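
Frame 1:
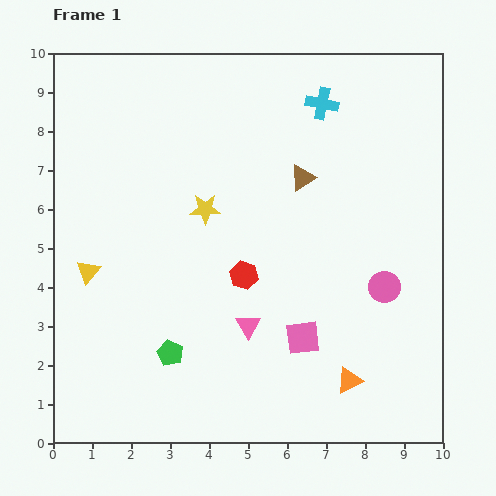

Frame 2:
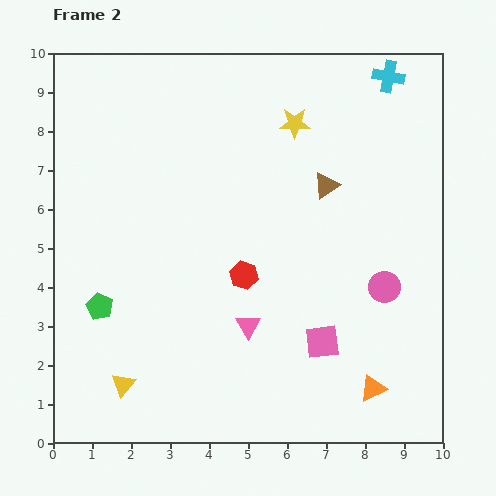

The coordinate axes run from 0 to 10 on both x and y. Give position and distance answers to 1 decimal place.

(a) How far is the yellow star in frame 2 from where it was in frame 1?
3.2

The yellow star moved from (3.9, 6.0) to (6.2, 8.2), a distance of √(2.3² + 2.2²) ≈ 3.2.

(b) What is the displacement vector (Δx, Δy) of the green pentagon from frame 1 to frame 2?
(-1.8, 1.2)

The green pentagon was at (3.0, 2.3) in frame 1 and (1.2, 3.5) in frame 2.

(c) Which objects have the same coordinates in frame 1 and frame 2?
the pink triangle, the pink circle, the red hexagon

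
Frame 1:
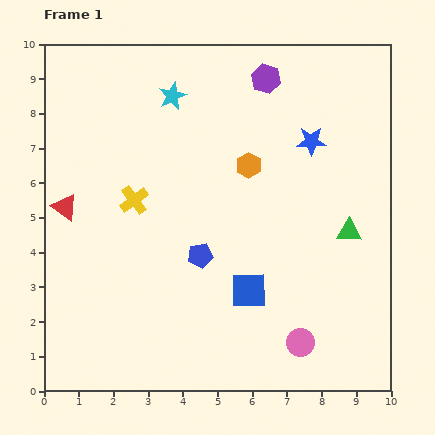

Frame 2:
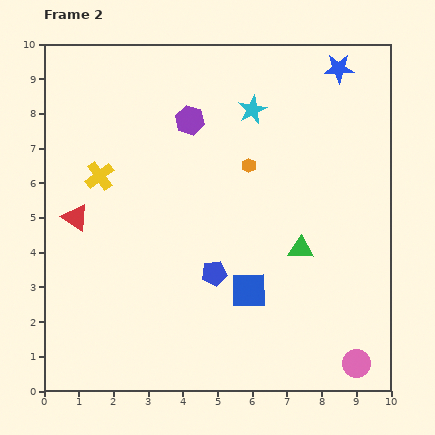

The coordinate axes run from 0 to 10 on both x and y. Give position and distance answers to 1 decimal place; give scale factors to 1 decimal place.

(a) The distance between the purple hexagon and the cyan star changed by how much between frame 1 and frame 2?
-0.9

Distance in frame 1: 2.7. Distance in frame 2: 1.8.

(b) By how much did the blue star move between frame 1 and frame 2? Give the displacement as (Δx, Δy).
(0.8, 2.1)

The blue star was at (7.7, 7.2) in frame 1 and (8.5, 9.3) in frame 2.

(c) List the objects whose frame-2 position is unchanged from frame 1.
the orange hexagon, the blue square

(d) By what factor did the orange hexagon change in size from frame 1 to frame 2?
0.6×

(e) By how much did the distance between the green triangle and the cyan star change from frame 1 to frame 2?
-2.2

Distance in frame 1: 6.4. Distance in frame 2: 4.2.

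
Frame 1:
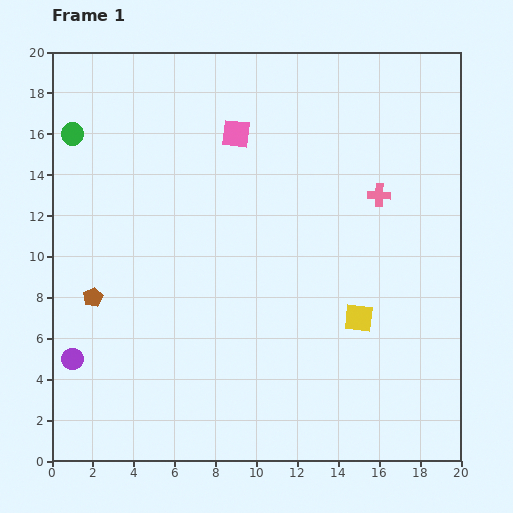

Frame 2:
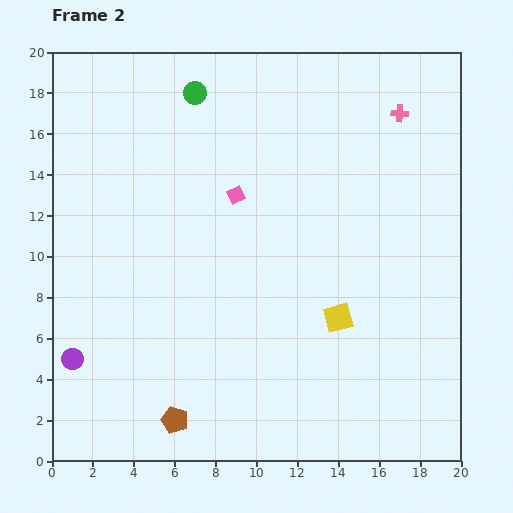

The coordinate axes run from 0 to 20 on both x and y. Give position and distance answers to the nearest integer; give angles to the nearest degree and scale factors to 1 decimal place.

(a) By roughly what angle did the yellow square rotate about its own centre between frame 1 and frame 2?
21° counter-clockwise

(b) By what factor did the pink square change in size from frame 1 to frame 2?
0.6×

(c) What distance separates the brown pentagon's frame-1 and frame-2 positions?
7

The brown pentagon moved from (2, 8) to (6, 2), a distance of √(4² + 6²) ≈ 7.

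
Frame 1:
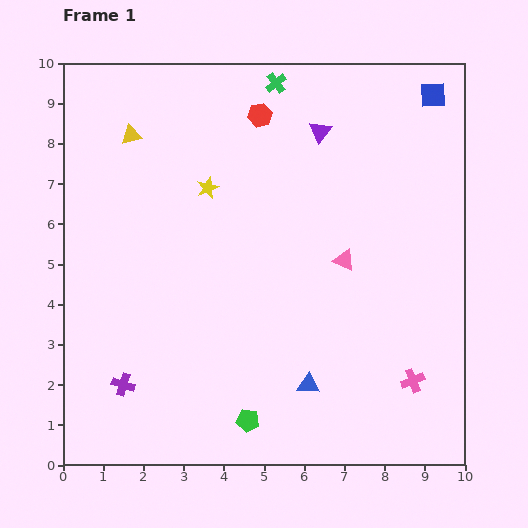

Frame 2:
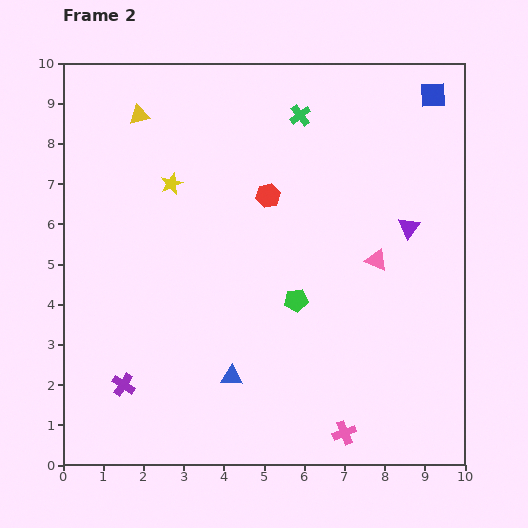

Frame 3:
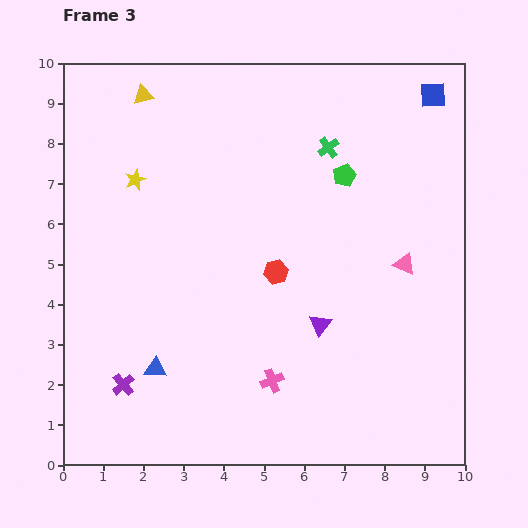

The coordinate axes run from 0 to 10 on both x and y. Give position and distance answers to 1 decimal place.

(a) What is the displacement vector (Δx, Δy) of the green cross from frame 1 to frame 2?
(0.6, -0.8)

The green cross was at (5.3, 9.5) in frame 1 and (5.9, 8.7) in frame 2.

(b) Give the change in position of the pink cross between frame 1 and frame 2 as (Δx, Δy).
(-1.7, -1.3)

The pink cross was at (8.7, 2.1) in frame 1 and (7.0, 0.8) in frame 2.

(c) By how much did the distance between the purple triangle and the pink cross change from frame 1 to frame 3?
-4.8

Distance in frame 1: 6.6. Distance in frame 3: 1.8.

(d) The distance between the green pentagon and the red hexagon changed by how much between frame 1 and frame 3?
-4.7

Distance in frame 1: 7.6. Distance in frame 3: 2.9.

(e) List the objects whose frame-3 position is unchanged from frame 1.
the blue square, the purple cross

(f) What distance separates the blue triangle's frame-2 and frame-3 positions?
1.9

The blue triangle moved from (4.2, 2.2) to (2.3, 2.4), a distance of √(1.9² + 0.2²) ≈ 1.9.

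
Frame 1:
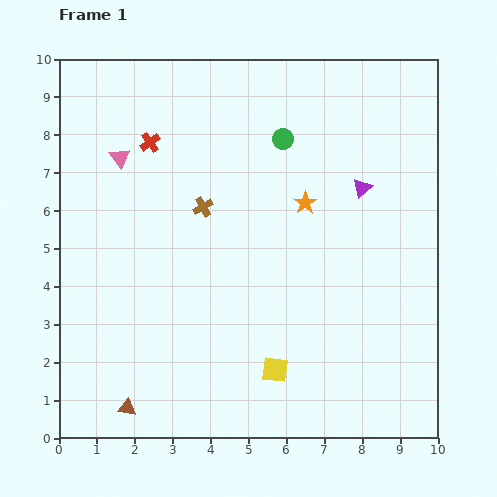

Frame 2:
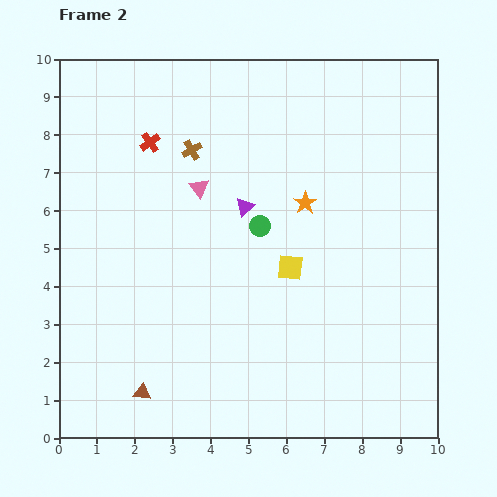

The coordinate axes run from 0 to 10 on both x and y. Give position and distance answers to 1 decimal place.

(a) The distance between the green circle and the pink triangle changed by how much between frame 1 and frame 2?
-2.4

Distance in frame 1: 4.3. Distance in frame 2: 1.9.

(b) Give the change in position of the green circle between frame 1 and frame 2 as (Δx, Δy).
(-0.6, -2.3)

The green circle was at (5.9, 7.9) in frame 1 and (5.3, 5.6) in frame 2.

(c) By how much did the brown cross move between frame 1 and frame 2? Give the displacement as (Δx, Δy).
(-0.3, 1.5)

The brown cross was at (3.8, 6.1) in frame 1 and (3.5, 7.6) in frame 2.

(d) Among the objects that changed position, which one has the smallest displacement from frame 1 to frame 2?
the brown triangle

(moved 0.6)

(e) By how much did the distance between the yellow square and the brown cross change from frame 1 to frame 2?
-0.7

Distance in frame 1: 4.7. Distance in frame 2: 4.0.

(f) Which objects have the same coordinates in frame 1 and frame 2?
the red cross, the orange star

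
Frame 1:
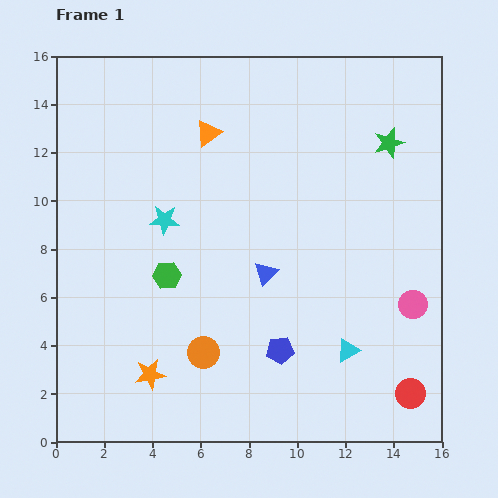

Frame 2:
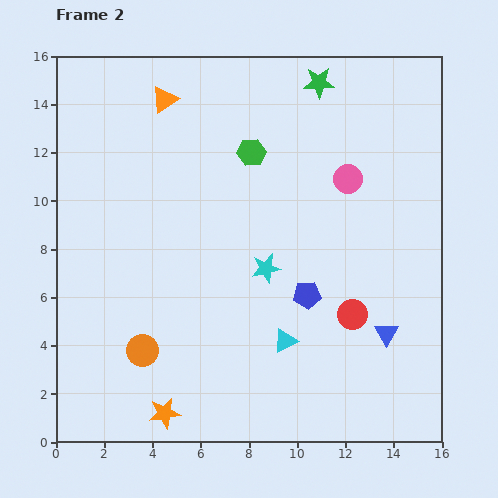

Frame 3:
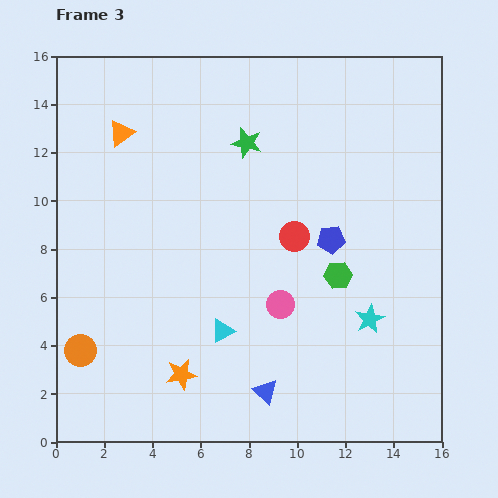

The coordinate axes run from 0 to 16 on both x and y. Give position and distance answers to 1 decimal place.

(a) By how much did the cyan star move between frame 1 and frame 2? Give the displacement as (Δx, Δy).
(4.2, -2.0)

The cyan star was at (4.5, 9.2) in frame 1 and (8.7, 7.2) in frame 2.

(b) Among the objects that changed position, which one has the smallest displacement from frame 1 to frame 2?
the orange star

(moved 1.7)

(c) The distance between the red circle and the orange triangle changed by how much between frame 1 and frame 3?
-5.3

Distance in frame 1: 13.7. Distance in frame 3: 8.4.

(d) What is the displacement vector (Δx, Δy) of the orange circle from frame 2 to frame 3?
(-2.6, 0.0)

The orange circle was at (3.6, 3.8) in frame 2 and (1.0, 3.8) in frame 3.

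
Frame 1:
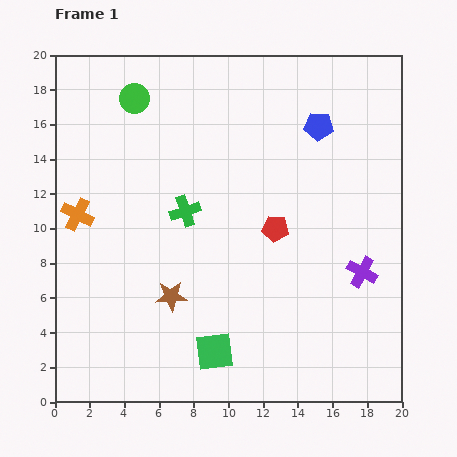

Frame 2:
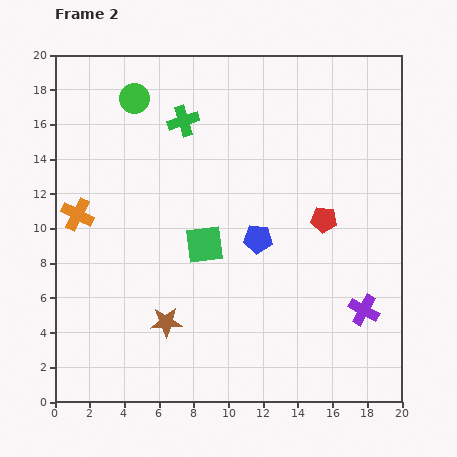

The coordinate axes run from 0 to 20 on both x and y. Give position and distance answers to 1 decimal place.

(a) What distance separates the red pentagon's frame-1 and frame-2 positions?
2.8

The red pentagon moved from (12.7, 10.0) to (15.5, 10.5), a distance of √(2.8² + 0.5²) ≈ 2.8.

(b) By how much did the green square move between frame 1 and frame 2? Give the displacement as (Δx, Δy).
(-0.6, 6.2)

The green square was at (9.2, 2.9) in frame 1 and (8.6, 9.1) in frame 2.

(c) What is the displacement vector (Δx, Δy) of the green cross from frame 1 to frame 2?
(-0.1, 5.2)

The green cross was at (7.5, 11.0) in frame 1 and (7.4, 16.2) in frame 2.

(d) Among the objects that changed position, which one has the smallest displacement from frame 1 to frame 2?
the brown star

(moved 1.5)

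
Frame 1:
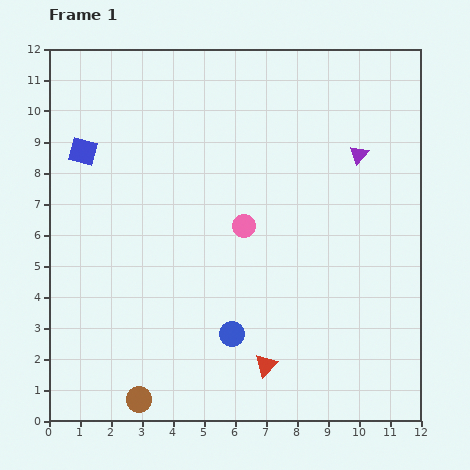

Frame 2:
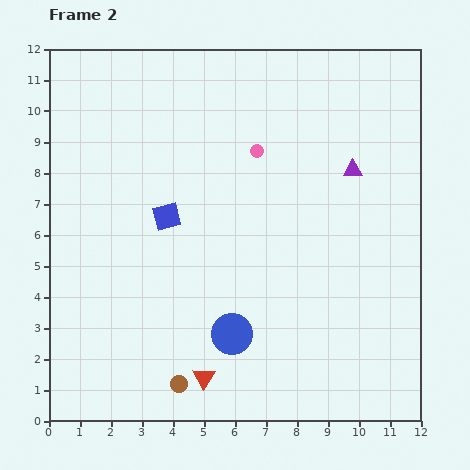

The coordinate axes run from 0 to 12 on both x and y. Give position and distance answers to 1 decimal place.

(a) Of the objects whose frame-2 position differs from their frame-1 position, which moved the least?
the purple triangle

(moved 0.5)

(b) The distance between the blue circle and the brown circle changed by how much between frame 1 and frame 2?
-1.4

Distance in frame 1: 3.7. Distance in frame 2: 2.3.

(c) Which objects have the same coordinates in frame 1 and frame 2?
the blue circle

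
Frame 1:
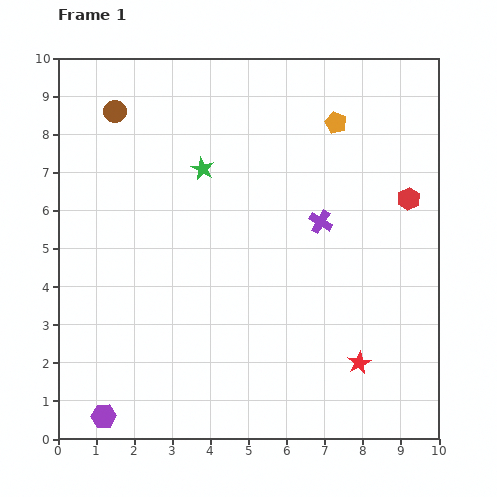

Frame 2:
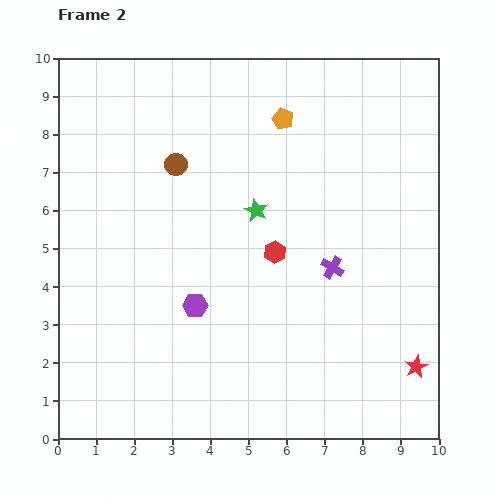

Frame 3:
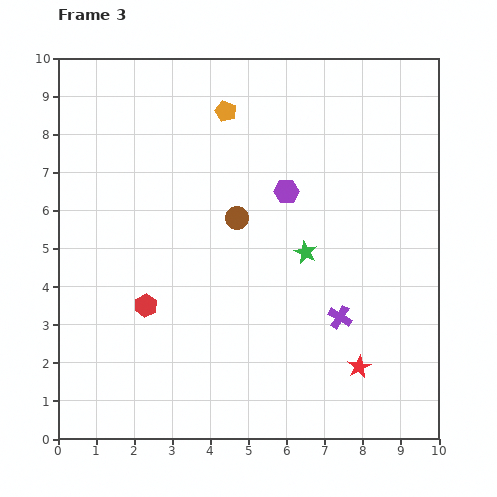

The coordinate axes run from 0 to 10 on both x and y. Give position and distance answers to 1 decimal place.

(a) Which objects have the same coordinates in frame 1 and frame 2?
none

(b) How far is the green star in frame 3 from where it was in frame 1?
3.5

The green star moved from (3.8, 7.1) to (6.5, 4.9), a distance of √(2.7² + 2.2²) ≈ 3.5.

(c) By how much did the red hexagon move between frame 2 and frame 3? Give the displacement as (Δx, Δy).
(-3.4, -1.4)

The red hexagon was at (5.7, 4.9) in frame 2 and (2.3, 3.5) in frame 3.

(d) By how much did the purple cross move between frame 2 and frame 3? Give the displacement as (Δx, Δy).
(0.2, -1.3)

The purple cross was at (7.2, 4.5) in frame 2 and (7.4, 3.2) in frame 3.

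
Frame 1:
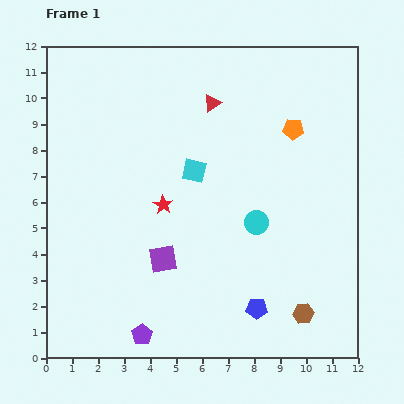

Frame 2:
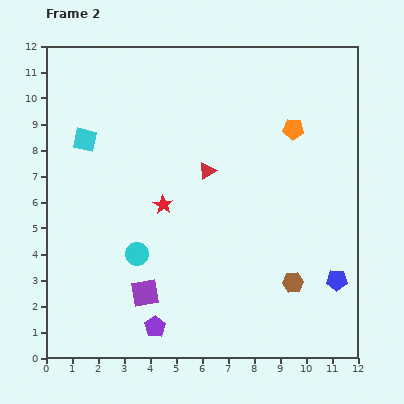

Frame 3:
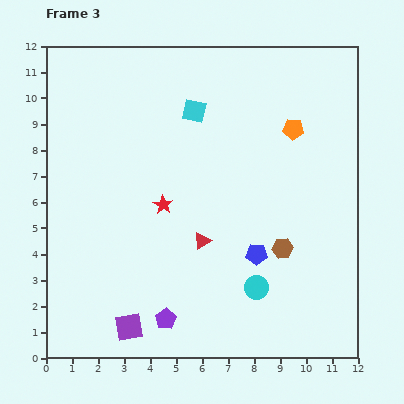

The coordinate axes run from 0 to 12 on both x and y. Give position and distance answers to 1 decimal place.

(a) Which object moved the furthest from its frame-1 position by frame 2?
the cyan circle

(moved 4.8; next 4.4)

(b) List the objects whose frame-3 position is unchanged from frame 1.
the orange pentagon, the red star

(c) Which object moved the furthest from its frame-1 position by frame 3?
the red triangle

(moved 5.3; next 2.9)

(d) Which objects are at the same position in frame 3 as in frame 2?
the orange pentagon, the red star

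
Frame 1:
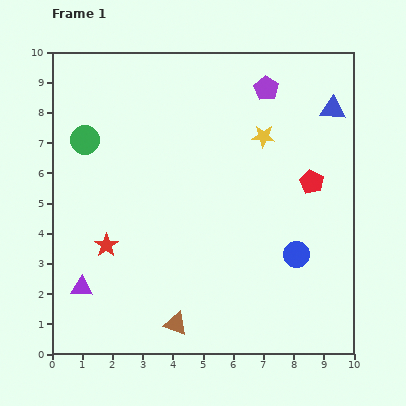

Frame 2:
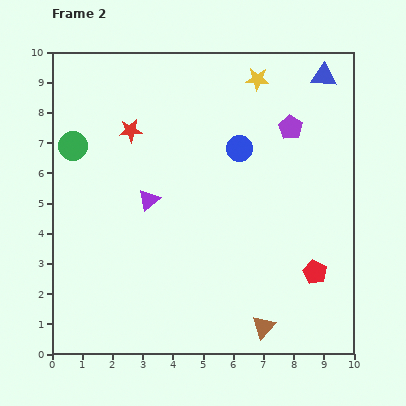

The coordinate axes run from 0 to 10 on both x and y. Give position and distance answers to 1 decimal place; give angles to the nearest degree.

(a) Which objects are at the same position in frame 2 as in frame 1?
none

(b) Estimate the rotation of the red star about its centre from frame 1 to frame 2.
30° clockwise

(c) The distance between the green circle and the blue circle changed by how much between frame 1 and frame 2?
-2.5

Distance in frame 1: 8.0. Distance in frame 2: 5.5.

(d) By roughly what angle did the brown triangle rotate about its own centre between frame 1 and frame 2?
52° clockwise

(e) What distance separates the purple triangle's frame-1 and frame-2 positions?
3.6

The purple triangle moved from (1.0, 2.2) to (3.2, 5.1), a distance of √(2.2² + 2.9²) ≈ 3.6.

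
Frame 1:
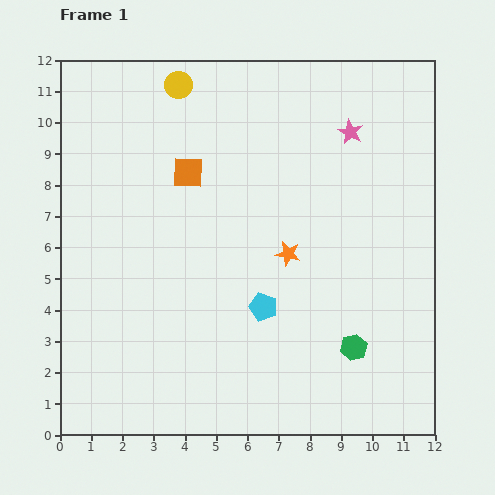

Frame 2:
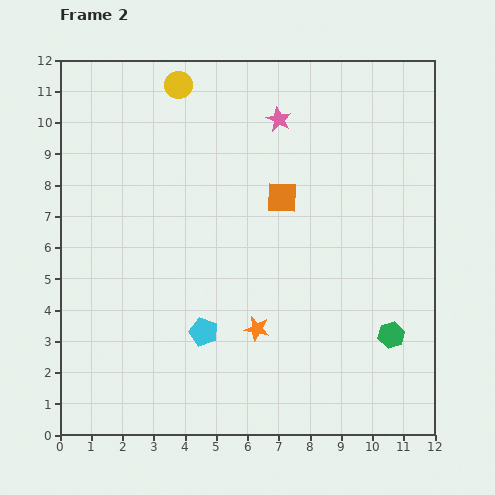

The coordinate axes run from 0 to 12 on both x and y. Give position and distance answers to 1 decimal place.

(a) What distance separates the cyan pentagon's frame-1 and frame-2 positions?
2.1

The cyan pentagon moved from (6.5, 4.1) to (4.6, 3.3), a distance of √(1.9² + 0.8²) ≈ 2.1.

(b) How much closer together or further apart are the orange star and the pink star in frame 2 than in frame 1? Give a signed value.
+2.3

Distance in frame 1: 4.4. Distance in frame 2: 6.7.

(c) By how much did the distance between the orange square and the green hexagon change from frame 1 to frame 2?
-2.1

Distance in frame 1: 7.7. Distance in frame 2: 5.6.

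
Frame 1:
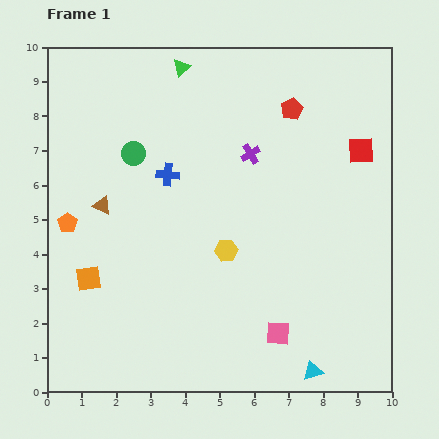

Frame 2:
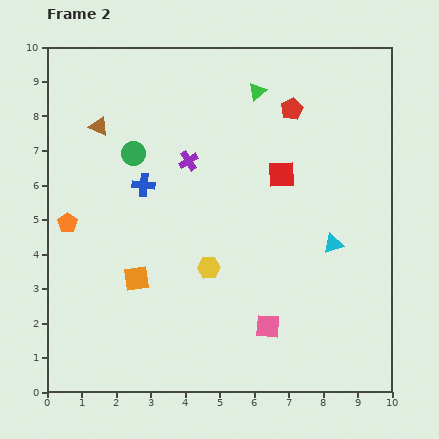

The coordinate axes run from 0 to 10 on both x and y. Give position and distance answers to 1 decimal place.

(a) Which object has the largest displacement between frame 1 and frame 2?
the cyan triangle

(moved 3.7; next 2.4)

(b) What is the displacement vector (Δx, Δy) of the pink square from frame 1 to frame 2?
(-0.3, 0.2)

The pink square was at (6.7, 1.7) in frame 1 and (6.4, 1.9) in frame 2.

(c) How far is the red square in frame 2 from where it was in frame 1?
2.4

The red square moved from (9.1, 7.0) to (6.8, 6.3), a distance of √(2.3² + 0.7²) ≈ 2.4.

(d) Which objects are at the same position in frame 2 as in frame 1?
the red pentagon, the orange pentagon, the green circle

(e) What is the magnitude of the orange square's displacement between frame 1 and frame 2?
1.4

The orange square moved from (1.2, 3.3) to (2.6, 3.3), a distance of √(1.4² + 0.0²) ≈ 1.4.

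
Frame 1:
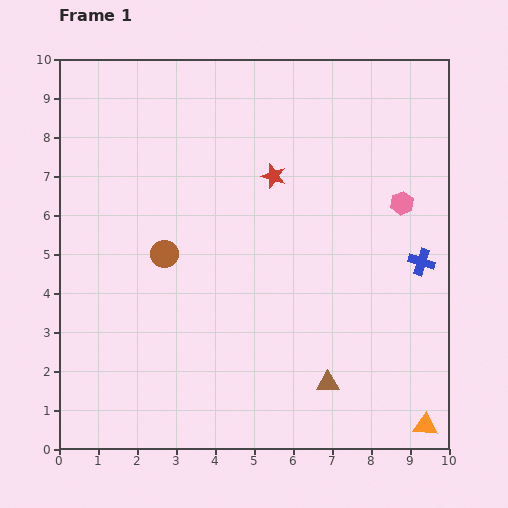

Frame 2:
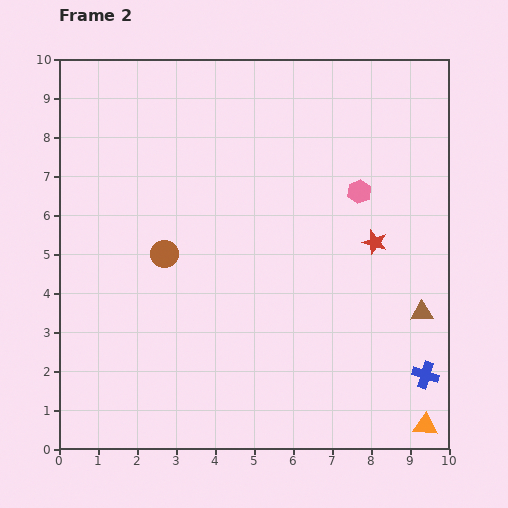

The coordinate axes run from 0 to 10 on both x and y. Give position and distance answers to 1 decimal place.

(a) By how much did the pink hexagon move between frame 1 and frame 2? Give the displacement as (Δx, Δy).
(-1.1, 0.3)

The pink hexagon was at (8.8, 6.3) in frame 1 and (7.7, 6.6) in frame 2.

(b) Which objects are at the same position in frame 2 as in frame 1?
the orange triangle, the brown circle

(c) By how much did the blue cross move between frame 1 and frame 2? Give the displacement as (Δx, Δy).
(0.1, -2.9)

The blue cross was at (9.3, 4.8) in frame 1 and (9.4, 1.9) in frame 2.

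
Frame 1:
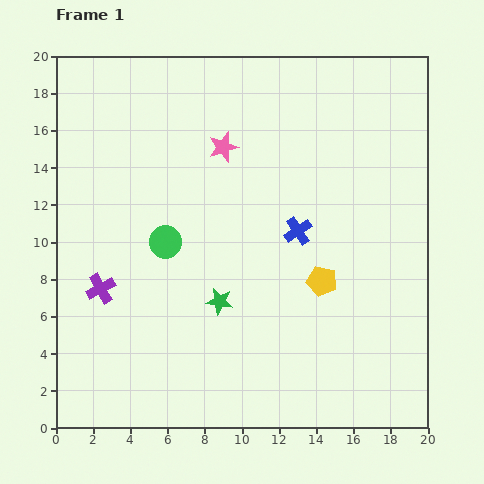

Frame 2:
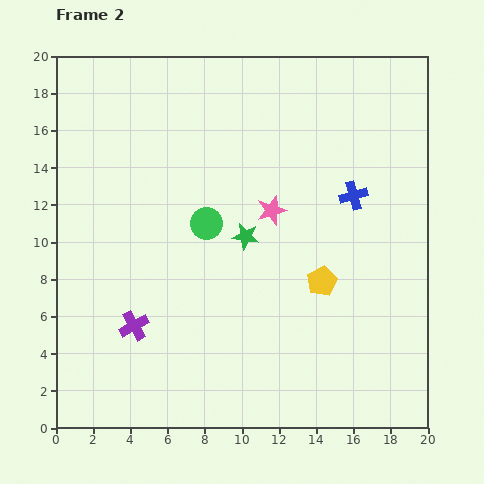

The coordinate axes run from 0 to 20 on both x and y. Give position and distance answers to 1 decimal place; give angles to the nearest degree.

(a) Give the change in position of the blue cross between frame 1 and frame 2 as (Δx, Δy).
(3.0, 1.9)

The blue cross was at (13.0, 10.6) in frame 1 and (16.0, 12.5) in frame 2.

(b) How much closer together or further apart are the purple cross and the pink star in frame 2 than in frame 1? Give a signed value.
-0.4

Distance in frame 1: 10.1. Distance in frame 2: 9.7.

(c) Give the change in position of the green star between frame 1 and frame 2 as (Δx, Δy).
(1.4, 3.5)

The green star was at (8.8, 6.8) in frame 1 and (10.2, 10.3) in frame 2.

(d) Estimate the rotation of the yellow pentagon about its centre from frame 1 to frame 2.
30° clockwise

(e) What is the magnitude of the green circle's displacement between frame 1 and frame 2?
2.4

The green circle moved from (5.9, 10.0) to (8.1, 11.0), a distance of √(2.2² + 1.0²) ≈ 2.4.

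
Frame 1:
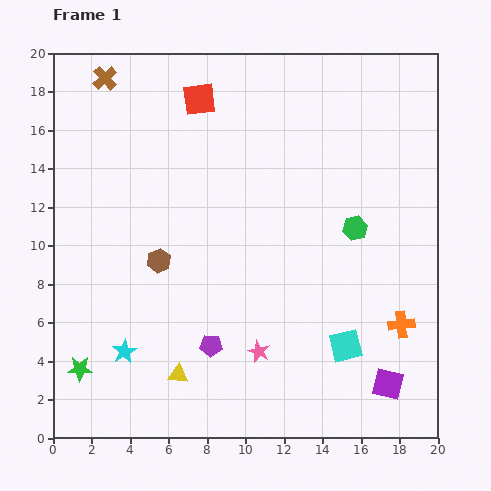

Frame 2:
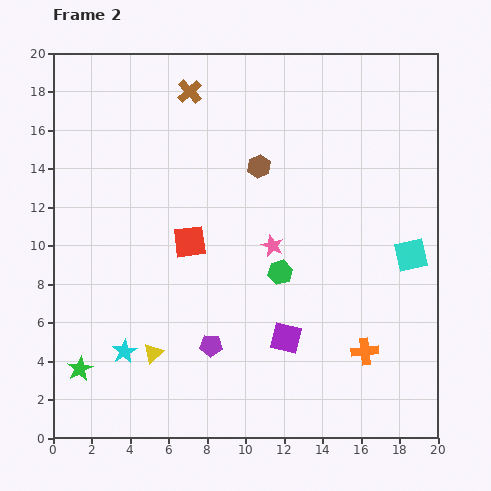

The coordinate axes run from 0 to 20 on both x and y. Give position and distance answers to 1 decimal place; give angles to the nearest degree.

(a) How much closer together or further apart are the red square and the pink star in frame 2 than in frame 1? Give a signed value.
-9.2

Distance in frame 1: 13.5. Distance in frame 2: 4.3.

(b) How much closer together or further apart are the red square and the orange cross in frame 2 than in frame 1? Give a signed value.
-5.0

Distance in frame 1: 15.7. Distance in frame 2: 10.7.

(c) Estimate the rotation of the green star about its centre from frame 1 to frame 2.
29° counter-clockwise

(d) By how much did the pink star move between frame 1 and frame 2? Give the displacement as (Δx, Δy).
(0.7, 5.5)

The pink star was at (10.7, 4.5) in frame 1 and (11.4, 10.0) in frame 2.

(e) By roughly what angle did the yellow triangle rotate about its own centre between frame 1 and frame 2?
48° counter-clockwise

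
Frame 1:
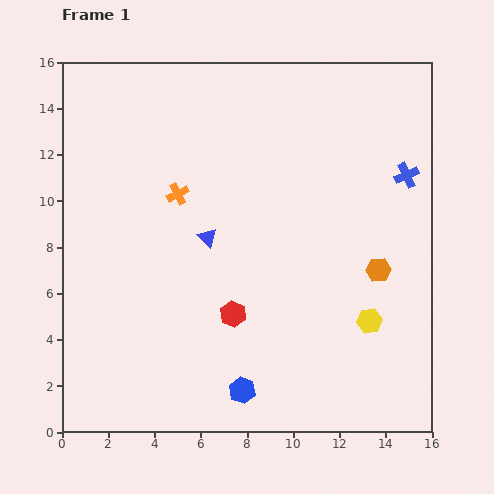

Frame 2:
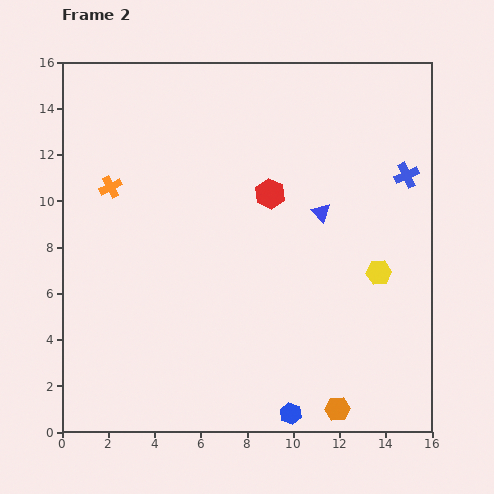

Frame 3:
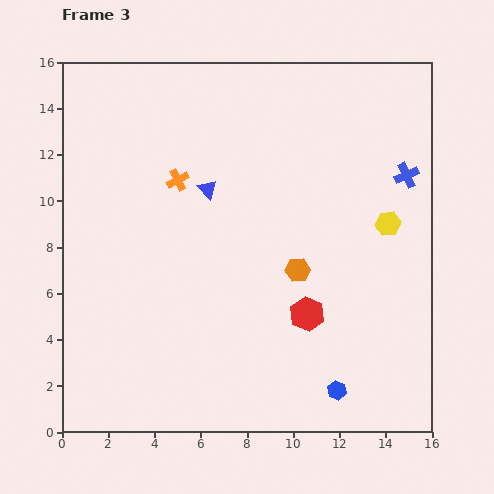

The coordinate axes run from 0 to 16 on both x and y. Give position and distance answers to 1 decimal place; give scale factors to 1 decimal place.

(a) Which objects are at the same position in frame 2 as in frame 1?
the blue cross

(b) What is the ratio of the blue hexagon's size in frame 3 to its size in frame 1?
0.7×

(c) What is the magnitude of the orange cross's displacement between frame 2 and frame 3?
2.9

The orange cross moved from (2.1, 10.6) to (5.0, 10.9), a distance of √(2.9² + 0.3²) ≈ 2.9.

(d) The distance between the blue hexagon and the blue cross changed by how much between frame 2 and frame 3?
-1.6

Distance in frame 2: 11.4. Distance in frame 3: 9.8.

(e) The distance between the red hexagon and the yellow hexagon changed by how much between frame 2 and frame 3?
-0.6

Distance in frame 2: 5.8. Distance in frame 3: 5.2.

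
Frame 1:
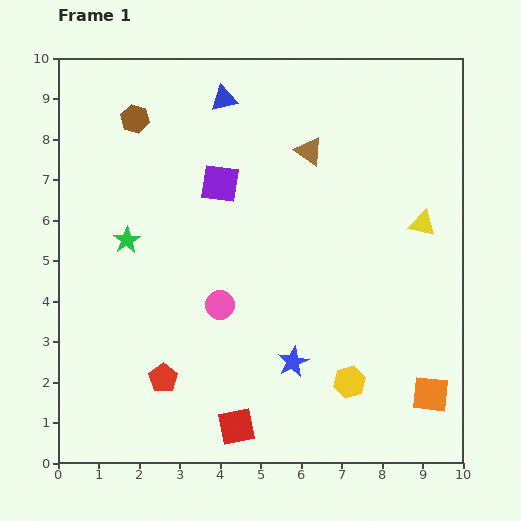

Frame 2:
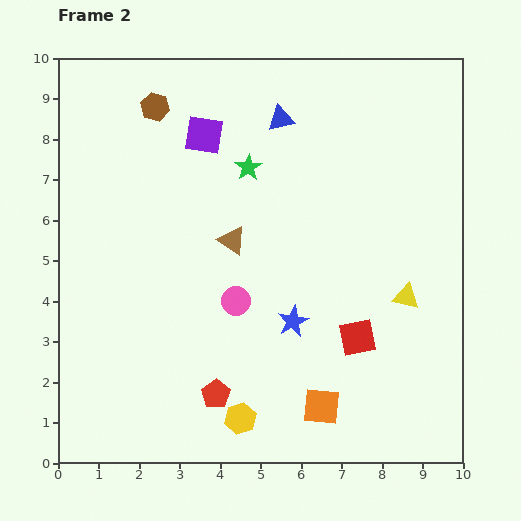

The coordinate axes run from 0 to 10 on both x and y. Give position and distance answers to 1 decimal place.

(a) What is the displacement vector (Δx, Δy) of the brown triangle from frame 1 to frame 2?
(-1.9, -2.2)

The brown triangle was at (6.2, 7.7) in frame 1 and (4.3, 5.5) in frame 2.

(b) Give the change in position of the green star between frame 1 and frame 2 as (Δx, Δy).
(3.0, 1.8)

The green star was at (1.7, 5.5) in frame 1 and (4.7, 7.3) in frame 2.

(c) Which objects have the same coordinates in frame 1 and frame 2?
none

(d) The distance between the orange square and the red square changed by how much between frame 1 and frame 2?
-3.0

Distance in frame 1: 4.9. Distance in frame 2: 1.9.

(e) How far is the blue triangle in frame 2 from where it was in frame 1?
1.5

The blue triangle moved from (4.1, 9.0) to (5.5, 8.5), a distance of √(1.4² + 0.5²) ≈ 1.5.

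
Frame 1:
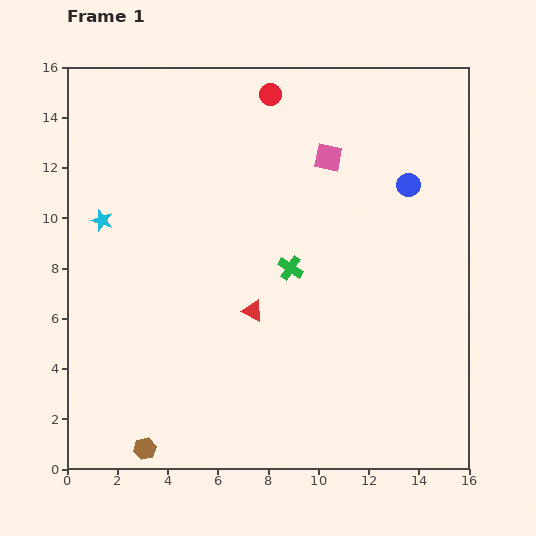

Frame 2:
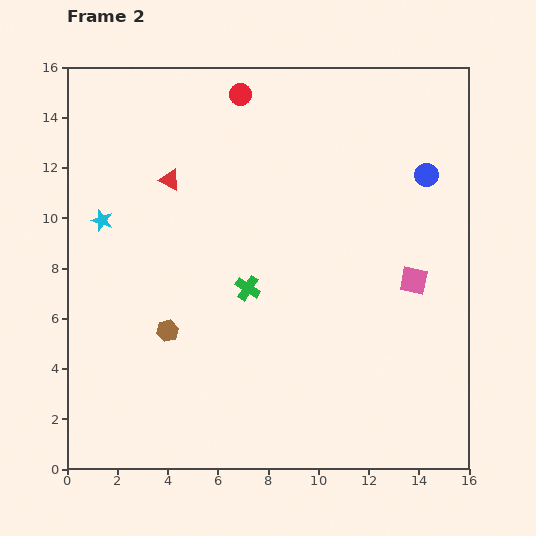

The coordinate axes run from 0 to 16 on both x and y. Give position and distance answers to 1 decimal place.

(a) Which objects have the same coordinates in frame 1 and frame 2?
the cyan star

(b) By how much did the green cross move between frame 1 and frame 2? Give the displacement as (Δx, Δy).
(-1.7, -0.8)

The green cross was at (8.9, 8.0) in frame 1 and (7.2, 7.2) in frame 2.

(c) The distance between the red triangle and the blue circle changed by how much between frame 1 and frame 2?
+2.2

Distance in frame 1: 8.0. Distance in frame 2: 10.2.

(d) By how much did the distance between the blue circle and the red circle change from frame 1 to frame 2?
+1.5

Distance in frame 1: 6.6. Distance in frame 2: 8.1.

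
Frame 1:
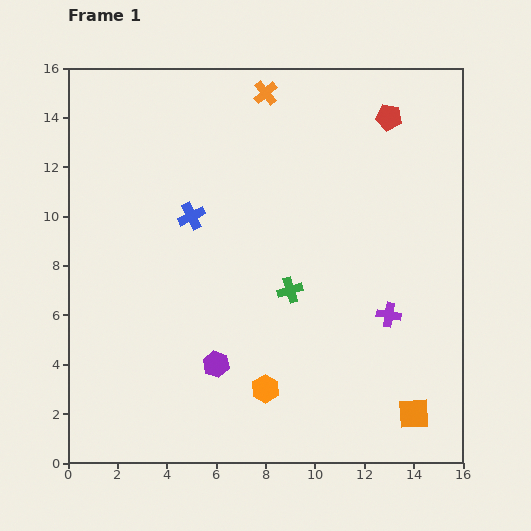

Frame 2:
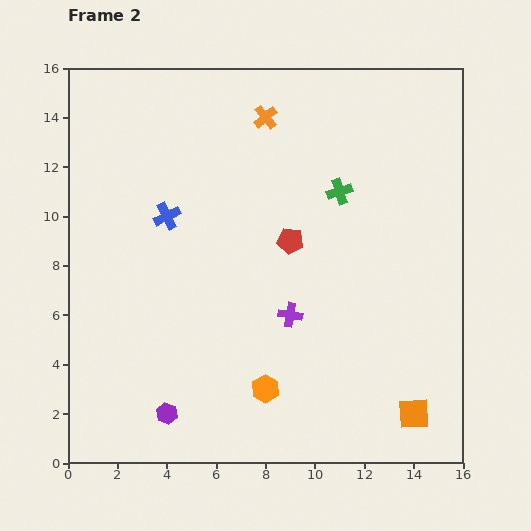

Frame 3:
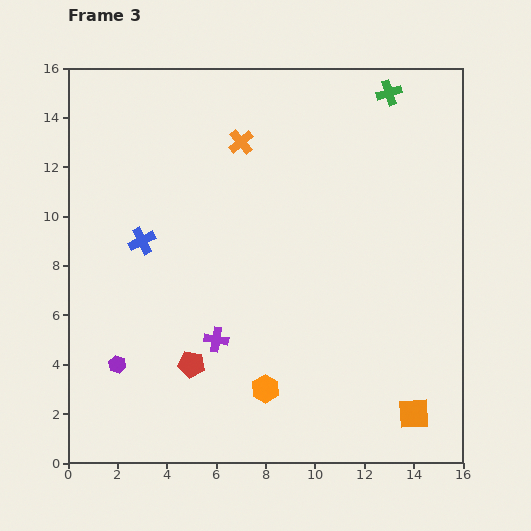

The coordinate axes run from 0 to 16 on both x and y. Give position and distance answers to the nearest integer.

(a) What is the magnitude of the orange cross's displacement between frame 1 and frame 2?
1

The orange cross moved from (8, 15) to (8, 14), a distance of √(0² + 1²) ≈ 1.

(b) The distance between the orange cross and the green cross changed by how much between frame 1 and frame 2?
-4

Distance in frame 1: 8. Distance in frame 2: 4.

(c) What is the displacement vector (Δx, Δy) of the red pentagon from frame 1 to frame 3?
(-8, -10)

The red pentagon was at (13, 14) in frame 1 and (5, 4) in frame 3.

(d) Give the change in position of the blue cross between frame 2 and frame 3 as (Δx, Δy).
(-1, -1)

The blue cross was at (4, 10) in frame 2 and (3, 9) in frame 3.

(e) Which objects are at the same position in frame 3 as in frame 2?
the orange square, the orange hexagon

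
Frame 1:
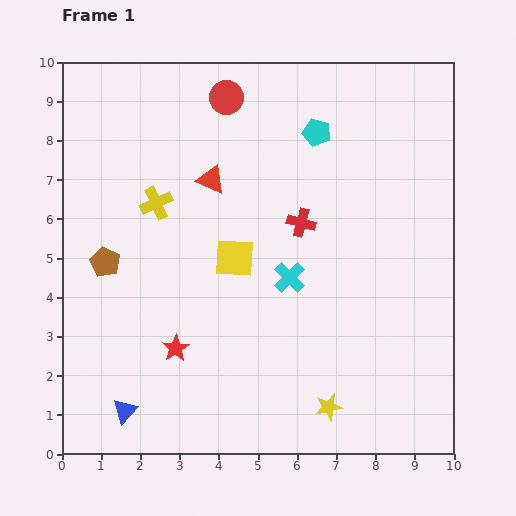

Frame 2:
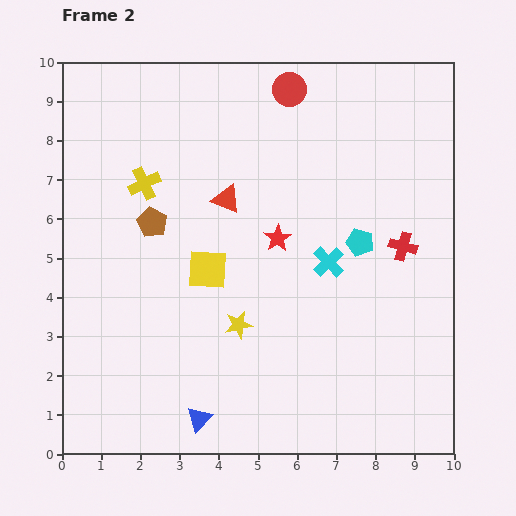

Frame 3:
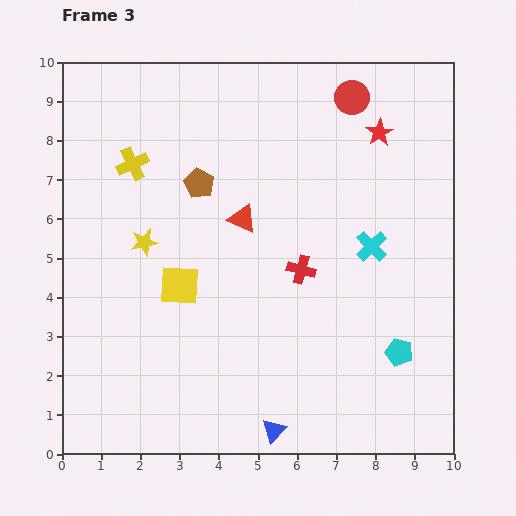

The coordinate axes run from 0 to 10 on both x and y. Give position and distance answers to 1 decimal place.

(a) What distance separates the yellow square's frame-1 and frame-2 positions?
0.8

The yellow square moved from (4.4, 5.0) to (3.7, 4.7), a distance of √(0.7² + 0.3²) ≈ 0.8.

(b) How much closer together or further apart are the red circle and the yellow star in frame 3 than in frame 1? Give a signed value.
-1.8

Distance in frame 1: 8.3. Distance in frame 3: 6.5.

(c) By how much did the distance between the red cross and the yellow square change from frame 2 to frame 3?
-1.9

Distance in frame 2: 5.0. Distance in frame 3: 3.1.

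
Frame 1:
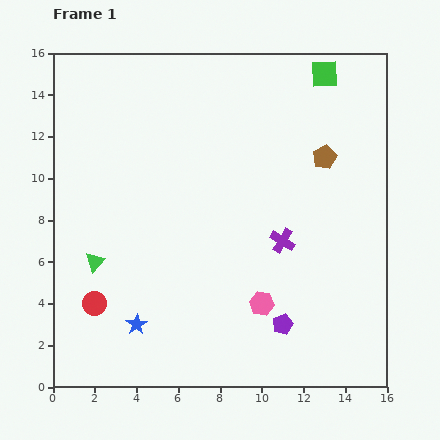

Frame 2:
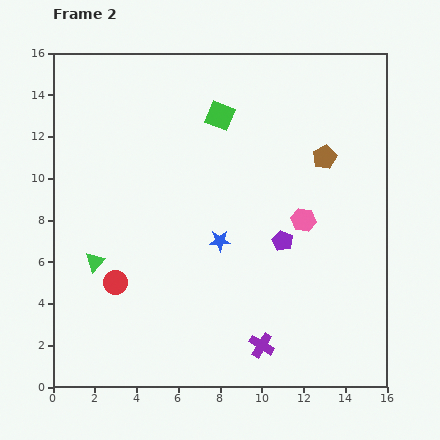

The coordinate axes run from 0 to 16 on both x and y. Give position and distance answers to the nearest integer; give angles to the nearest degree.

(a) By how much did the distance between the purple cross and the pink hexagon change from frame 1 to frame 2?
+3

Distance in frame 1: 3. Distance in frame 2: 6.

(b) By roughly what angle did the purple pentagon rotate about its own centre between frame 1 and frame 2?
26° counter-clockwise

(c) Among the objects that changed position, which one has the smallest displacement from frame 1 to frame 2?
the red circle

(moved 1)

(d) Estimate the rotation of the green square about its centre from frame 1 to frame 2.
25° clockwise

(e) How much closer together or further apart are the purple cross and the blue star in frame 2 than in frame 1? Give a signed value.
-3

Distance in frame 1: 8. Distance in frame 2: 5.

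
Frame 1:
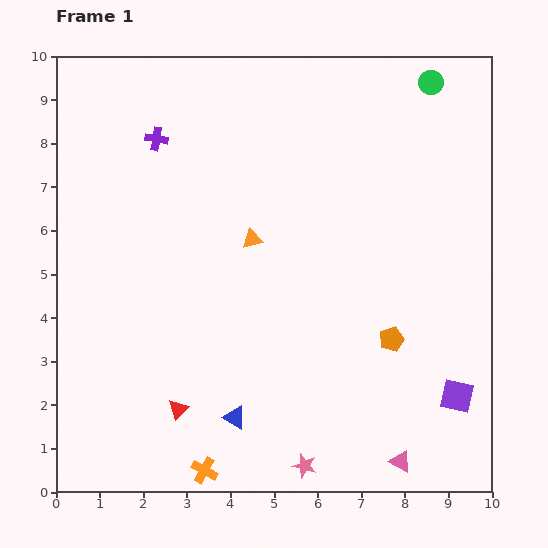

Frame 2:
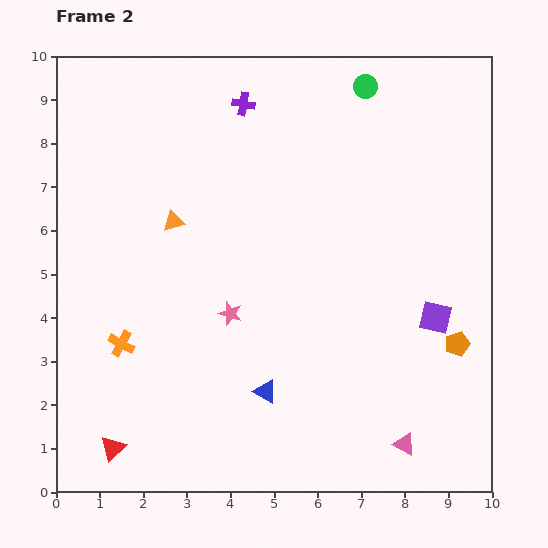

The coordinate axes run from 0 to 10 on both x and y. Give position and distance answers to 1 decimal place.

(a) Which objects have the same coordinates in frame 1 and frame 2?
none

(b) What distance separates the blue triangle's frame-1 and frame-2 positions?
0.9

The blue triangle moved from (4.1, 1.7) to (4.8, 2.3), a distance of √(0.7² + 0.6²) ≈ 0.9.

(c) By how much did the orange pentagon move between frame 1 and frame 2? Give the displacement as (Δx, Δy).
(1.5, -0.1)

The orange pentagon was at (7.7, 3.5) in frame 1 and (9.2, 3.4) in frame 2.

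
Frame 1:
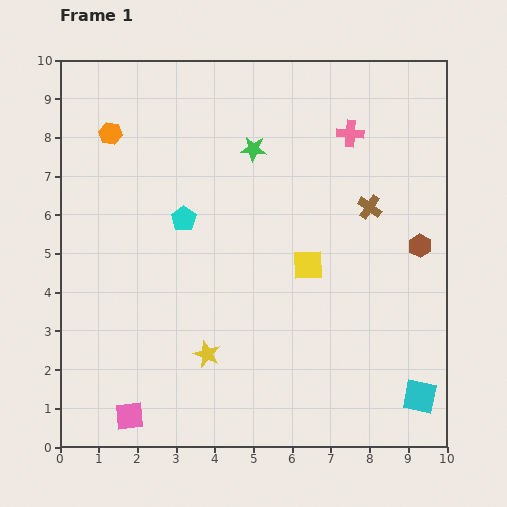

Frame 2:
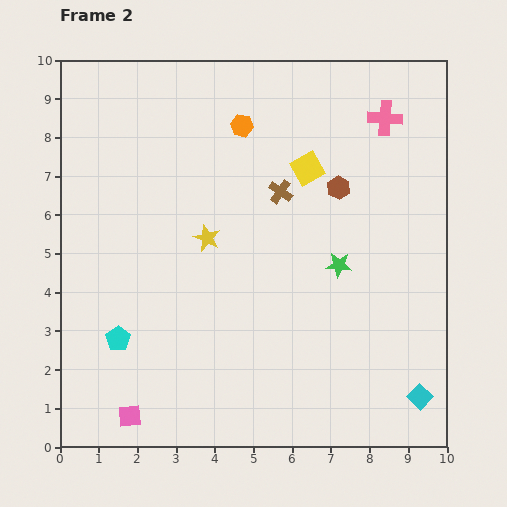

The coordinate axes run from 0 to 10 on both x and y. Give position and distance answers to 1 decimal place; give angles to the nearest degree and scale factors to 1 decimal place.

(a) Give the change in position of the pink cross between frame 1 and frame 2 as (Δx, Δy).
(0.9, 0.4)

The pink cross was at (7.5, 8.1) in frame 1 and (8.4, 8.5) in frame 2.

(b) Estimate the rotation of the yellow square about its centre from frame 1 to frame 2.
26° counter-clockwise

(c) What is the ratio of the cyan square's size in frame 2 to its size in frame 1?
0.7×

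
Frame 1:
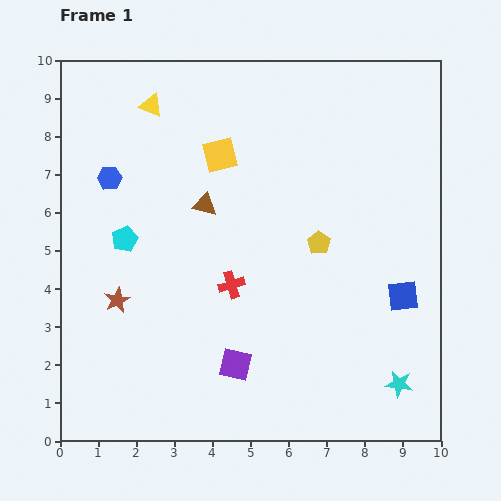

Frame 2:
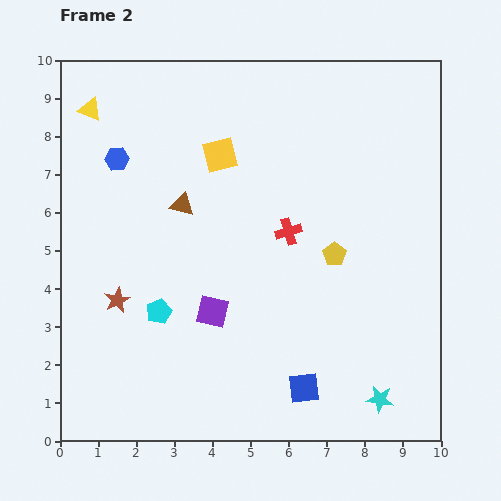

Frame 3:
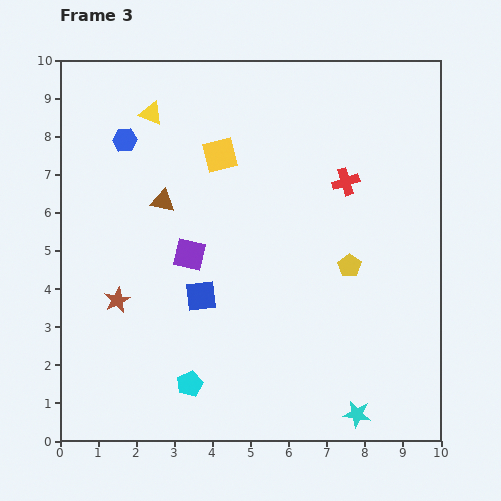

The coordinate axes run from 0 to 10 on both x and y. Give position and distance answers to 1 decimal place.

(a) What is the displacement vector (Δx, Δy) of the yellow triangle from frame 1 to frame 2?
(-1.6, -0.1)

The yellow triangle was at (2.4, 8.8) in frame 1 and (0.8, 8.7) in frame 2.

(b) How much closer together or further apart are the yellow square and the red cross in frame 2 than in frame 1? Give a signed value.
-0.7

Distance in frame 1: 3.4. Distance in frame 2: 2.7.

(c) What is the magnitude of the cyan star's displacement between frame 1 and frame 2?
0.6

The cyan star moved from (8.9, 1.5) to (8.4, 1.1), a distance of √(0.5² + 0.4²) ≈ 0.6.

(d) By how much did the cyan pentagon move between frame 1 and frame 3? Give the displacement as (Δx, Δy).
(1.7, -3.8)

The cyan pentagon was at (1.7, 5.3) in frame 1 and (3.4, 1.5) in frame 3.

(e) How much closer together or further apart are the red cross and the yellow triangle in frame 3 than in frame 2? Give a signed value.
-0.7

Distance in frame 2: 6.1. Distance in frame 3: 5.4.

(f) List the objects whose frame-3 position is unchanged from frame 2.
the brown star, the yellow square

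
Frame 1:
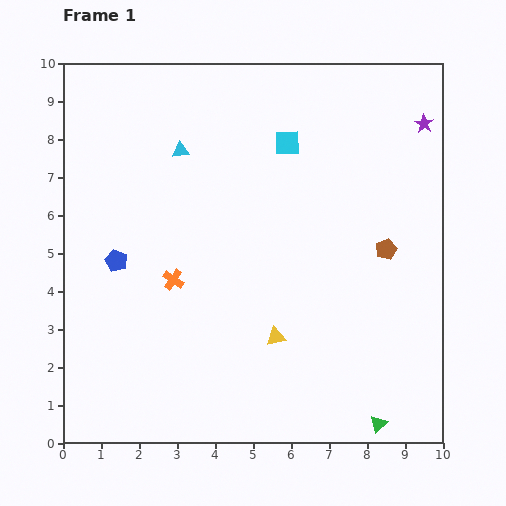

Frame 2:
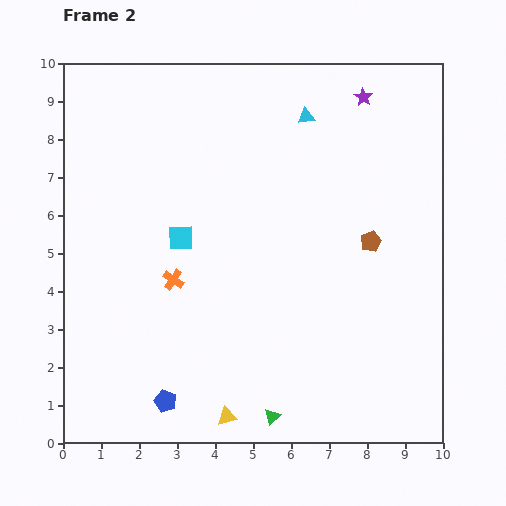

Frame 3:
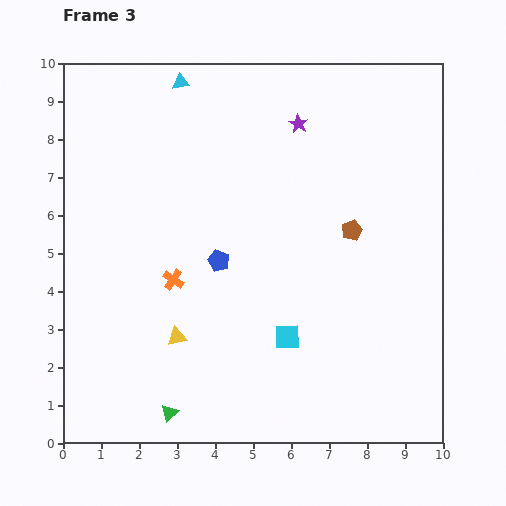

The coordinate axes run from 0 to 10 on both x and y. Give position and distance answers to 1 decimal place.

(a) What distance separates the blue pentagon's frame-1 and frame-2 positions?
3.9

The blue pentagon moved from (1.4, 4.8) to (2.7, 1.1), a distance of √(1.3² + 3.7²) ≈ 3.9.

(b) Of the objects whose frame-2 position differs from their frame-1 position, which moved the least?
the brown pentagon

(moved 0.4)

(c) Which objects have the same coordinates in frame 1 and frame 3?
the orange cross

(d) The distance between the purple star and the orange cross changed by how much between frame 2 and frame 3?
-1.6

Distance in frame 2: 6.9. Distance in frame 3: 5.3.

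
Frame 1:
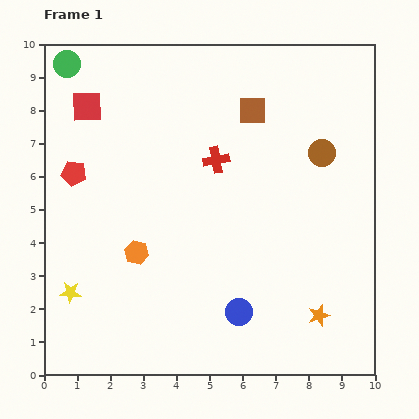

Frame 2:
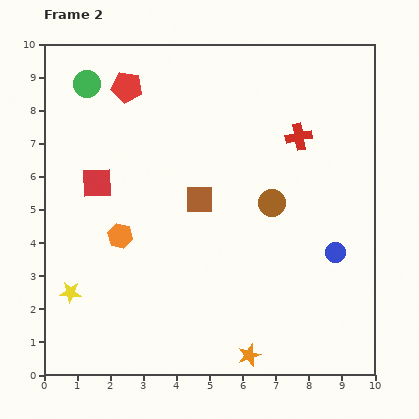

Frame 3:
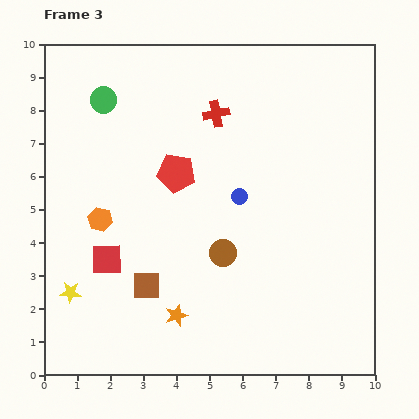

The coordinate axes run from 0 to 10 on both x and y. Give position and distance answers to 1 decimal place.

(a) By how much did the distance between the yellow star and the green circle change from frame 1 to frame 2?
-0.6

Distance in frame 1: 6.9. Distance in frame 2: 6.3.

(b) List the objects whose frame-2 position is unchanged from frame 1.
the yellow star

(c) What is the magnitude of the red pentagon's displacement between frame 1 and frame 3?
3.1

The red pentagon moved from (0.9, 6.1) to (4.0, 6.1), a distance of √(3.1² + 0.0²) ≈ 3.1.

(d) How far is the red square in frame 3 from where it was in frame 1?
4.6

The red square moved from (1.3, 8.1) to (1.9, 3.5), a distance of √(0.6² + 4.6²) ≈ 4.6.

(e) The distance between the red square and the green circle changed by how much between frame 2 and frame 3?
+1.8

Distance in frame 2: 3.0. Distance in frame 3: 4.8.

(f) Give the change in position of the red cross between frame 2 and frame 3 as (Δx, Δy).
(-2.5, 0.7)

The red cross was at (7.7, 7.2) in frame 2 and (5.2, 7.9) in frame 3.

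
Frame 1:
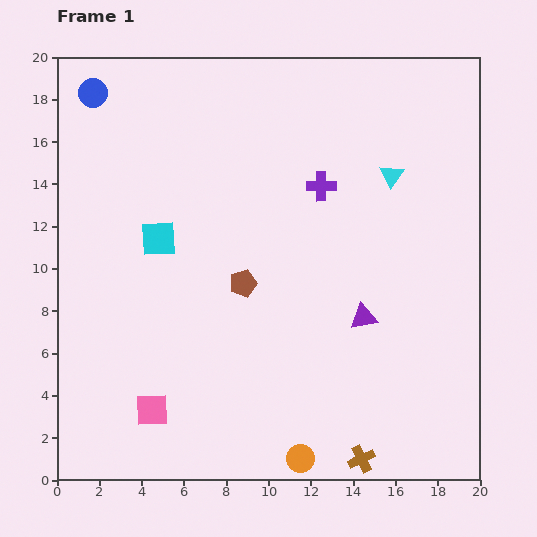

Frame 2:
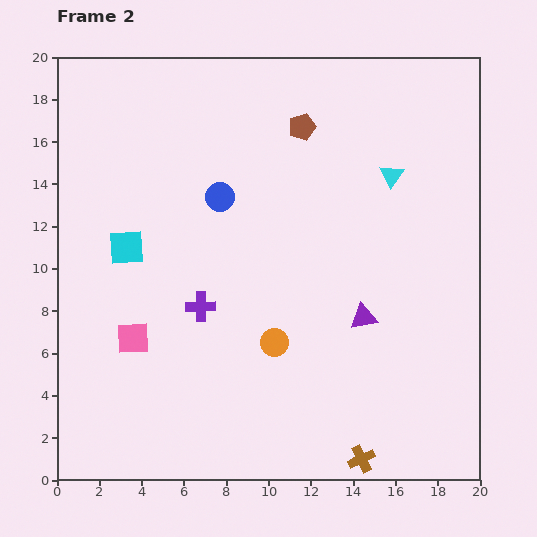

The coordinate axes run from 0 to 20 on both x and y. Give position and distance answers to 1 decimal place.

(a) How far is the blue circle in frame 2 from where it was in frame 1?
7.7

The blue circle moved from (1.7, 18.3) to (7.7, 13.4), a distance of √(6.0² + 4.9²) ≈ 7.7.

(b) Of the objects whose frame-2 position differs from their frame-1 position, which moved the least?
the cyan square

(moved 1.6)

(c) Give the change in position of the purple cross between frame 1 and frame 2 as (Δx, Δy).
(-5.7, -5.7)

The purple cross was at (12.5, 13.9) in frame 1 and (6.8, 8.2) in frame 2.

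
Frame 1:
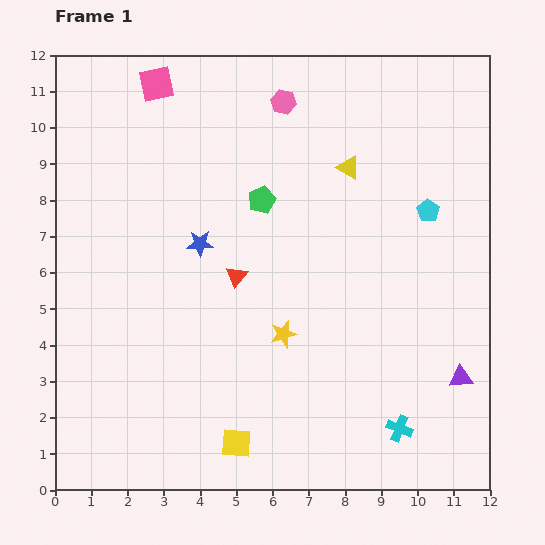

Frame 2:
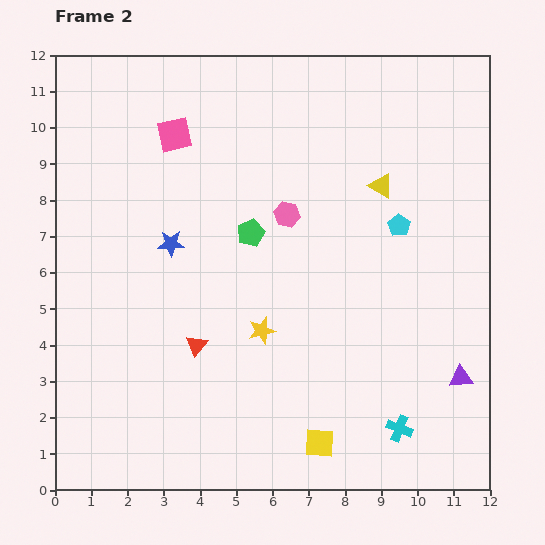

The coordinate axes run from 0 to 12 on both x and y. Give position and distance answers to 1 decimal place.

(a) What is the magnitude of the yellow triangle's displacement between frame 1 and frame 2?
1.0

The yellow triangle moved from (8.1, 8.9) to (9.0, 8.4), a distance of √(0.9² + 0.5²) ≈ 1.0.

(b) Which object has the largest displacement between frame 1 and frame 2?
the pink hexagon

(moved 3.1; next 2.3)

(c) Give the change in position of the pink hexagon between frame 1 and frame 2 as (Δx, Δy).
(0.1, -3.1)

The pink hexagon was at (6.3, 10.7) in frame 1 and (6.4, 7.6) in frame 2.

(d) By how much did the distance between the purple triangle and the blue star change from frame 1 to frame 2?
+0.7

Distance in frame 1: 8.1. Distance in frame 2: 8.8.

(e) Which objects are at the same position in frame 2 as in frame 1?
the cyan cross, the purple triangle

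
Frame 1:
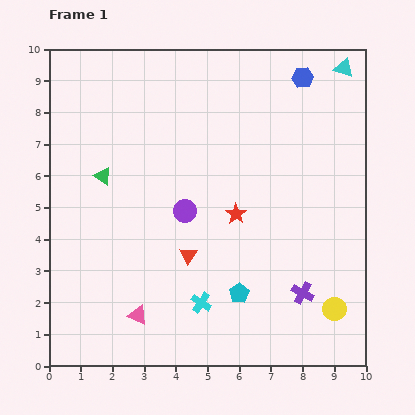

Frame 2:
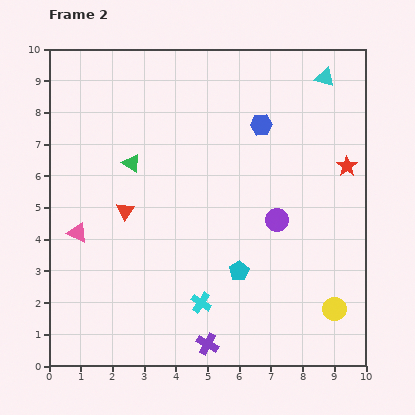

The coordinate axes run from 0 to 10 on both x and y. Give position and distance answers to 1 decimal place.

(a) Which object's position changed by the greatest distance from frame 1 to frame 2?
the red star

(moved 3.8; next 3.4)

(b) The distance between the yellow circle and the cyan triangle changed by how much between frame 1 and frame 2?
-0.3

Distance in frame 1: 7.6. Distance in frame 2: 7.3.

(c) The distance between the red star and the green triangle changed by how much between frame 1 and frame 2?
+2.4

Distance in frame 1: 4.4. Distance in frame 2: 6.8.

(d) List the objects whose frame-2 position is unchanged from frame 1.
the cyan cross, the yellow circle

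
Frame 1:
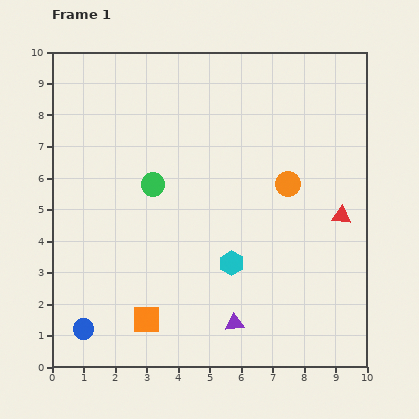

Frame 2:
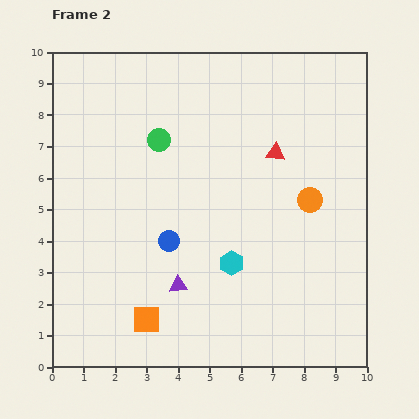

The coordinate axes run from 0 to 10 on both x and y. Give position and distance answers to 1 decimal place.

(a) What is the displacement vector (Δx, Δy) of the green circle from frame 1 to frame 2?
(0.2, 1.4)

The green circle was at (3.2, 5.8) in frame 1 and (3.4, 7.2) in frame 2.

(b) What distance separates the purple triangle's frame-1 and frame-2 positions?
2.2

The purple triangle moved from (5.8, 1.4) to (4.0, 2.6), a distance of √(1.8² + 1.2²) ≈ 2.2.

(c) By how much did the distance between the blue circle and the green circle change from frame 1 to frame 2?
-1.9

Distance in frame 1: 5.1. Distance in frame 2: 3.2.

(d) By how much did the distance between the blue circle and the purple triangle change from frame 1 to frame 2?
-3.4

Distance in frame 1: 4.8. Distance in frame 2: 1.4.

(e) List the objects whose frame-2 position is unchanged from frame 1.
the orange square, the cyan hexagon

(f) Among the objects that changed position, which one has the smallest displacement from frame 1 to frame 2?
the orange circle

(moved 0.9)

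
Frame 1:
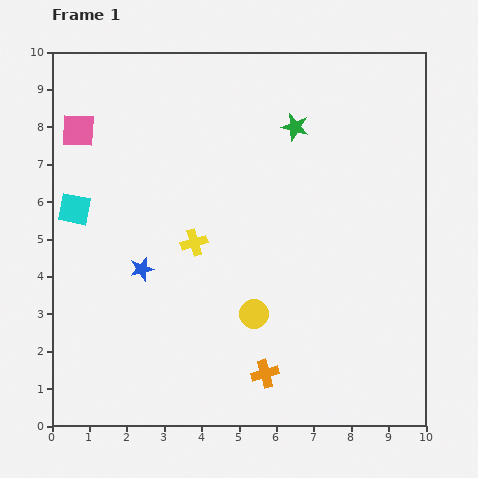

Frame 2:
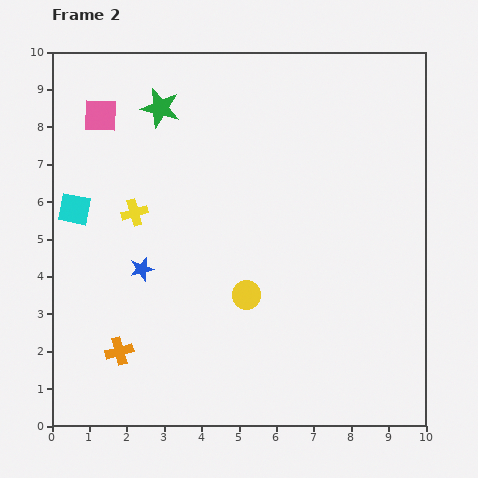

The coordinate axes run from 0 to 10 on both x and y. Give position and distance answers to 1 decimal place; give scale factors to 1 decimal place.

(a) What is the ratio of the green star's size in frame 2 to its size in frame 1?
1.4×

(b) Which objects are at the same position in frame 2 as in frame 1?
the blue star, the cyan square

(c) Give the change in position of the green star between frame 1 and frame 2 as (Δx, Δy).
(-3.6, 0.5)

The green star was at (6.5, 8.0) in frame 1 and (2.9, 8.5) in frame 2.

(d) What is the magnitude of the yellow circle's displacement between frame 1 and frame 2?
0.5

The yellow circle moved from (5.4, 3.0) to (5.2, 3.5), a distance of √(0.2² + 0.5²) ≈ 0.5.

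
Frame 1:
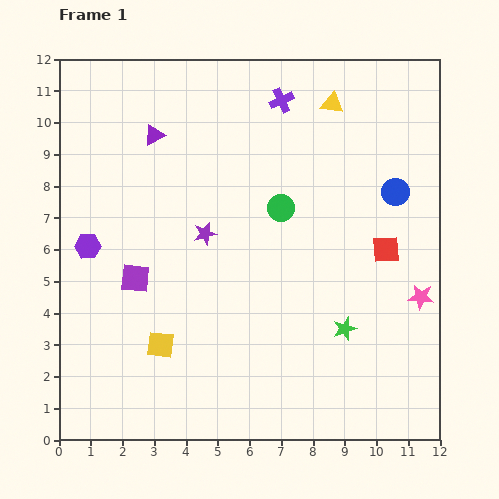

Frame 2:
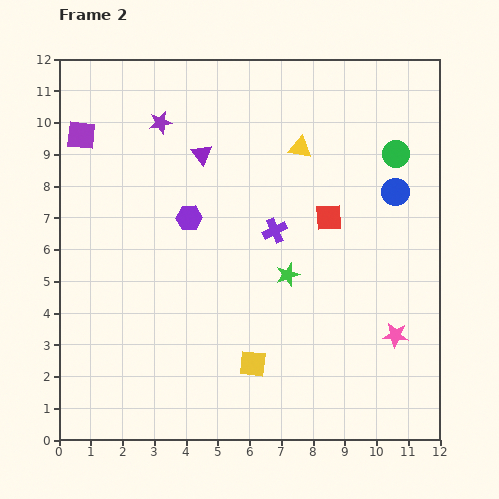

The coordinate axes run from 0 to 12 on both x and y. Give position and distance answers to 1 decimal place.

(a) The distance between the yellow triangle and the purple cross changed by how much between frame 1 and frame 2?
+1.1

Distance in frame 1: 1.6. Distance in frame 2: 2.7.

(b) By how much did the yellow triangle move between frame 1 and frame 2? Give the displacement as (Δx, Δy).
(-1.0, -1.4)

The yellow triangle was at (8.6, 10.6) in frame 1 and (7.6, 9.2) in frame 2.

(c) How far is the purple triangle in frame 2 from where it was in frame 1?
1.6

The purple triangle moved from (3.0, 9.6) to (4.5, 9.0), a distance of √(1.5² + 0.6²) ≈ 1.6.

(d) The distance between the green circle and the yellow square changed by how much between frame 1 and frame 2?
+2.3

Distance in frame 1: 5.7. Distance in frame 2: 8.0.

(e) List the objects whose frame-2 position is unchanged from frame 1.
the blue circle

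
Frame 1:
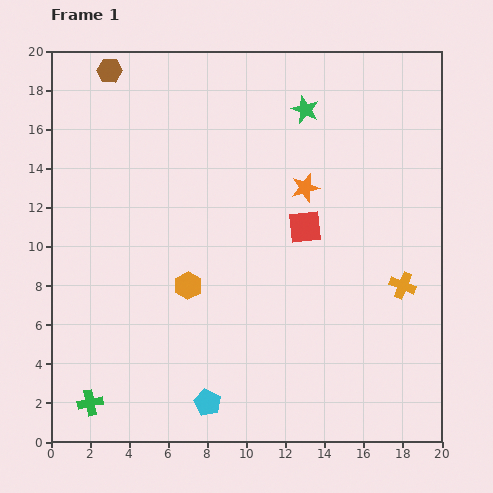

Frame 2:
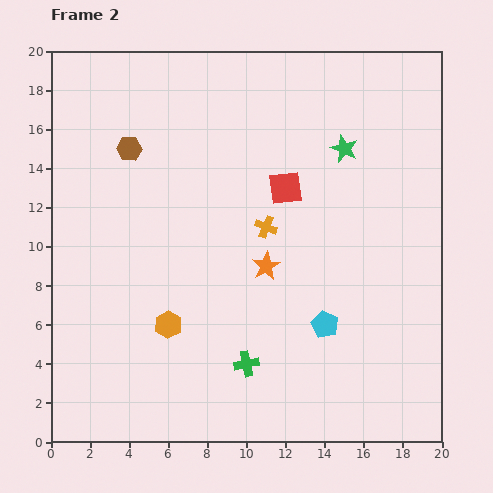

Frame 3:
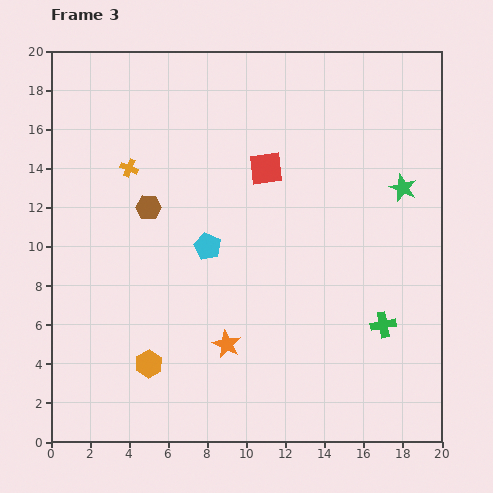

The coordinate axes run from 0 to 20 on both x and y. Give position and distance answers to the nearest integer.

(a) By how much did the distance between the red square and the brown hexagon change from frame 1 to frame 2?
-5

Distance in frame 1: 13. Distance in frame 2: 8.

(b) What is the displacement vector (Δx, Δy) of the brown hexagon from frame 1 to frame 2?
(1, -4)

The brown hexagon was at (3, 19) in frame 1 and (4, 15) in frame 2.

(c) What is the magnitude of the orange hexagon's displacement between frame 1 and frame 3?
4

The orange hexagon moved from (7, 8) to (5, 4), a distance of √(2² + 4²) ≈ 4.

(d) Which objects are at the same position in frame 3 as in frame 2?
none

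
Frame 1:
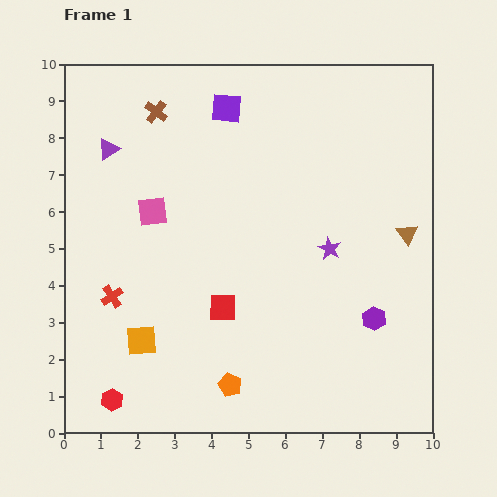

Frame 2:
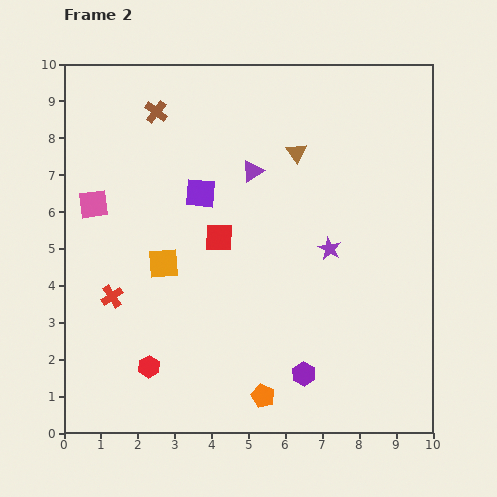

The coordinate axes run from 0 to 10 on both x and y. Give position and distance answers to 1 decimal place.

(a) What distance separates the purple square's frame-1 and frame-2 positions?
2.4

The purple square moved from (4.4, 8.8) to (3.7, 6.5), a distance of √(0.7² + 2.3²) ≈ 2.4.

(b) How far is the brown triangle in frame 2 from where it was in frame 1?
3.7

The brown triangle moved from (9.3, 5.4) to (6.3, 7.6), a distance of √(3.0² + 2.2²) ≈ 3.7.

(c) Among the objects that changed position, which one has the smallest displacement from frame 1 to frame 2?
the orange pentagon

(moved 0.9)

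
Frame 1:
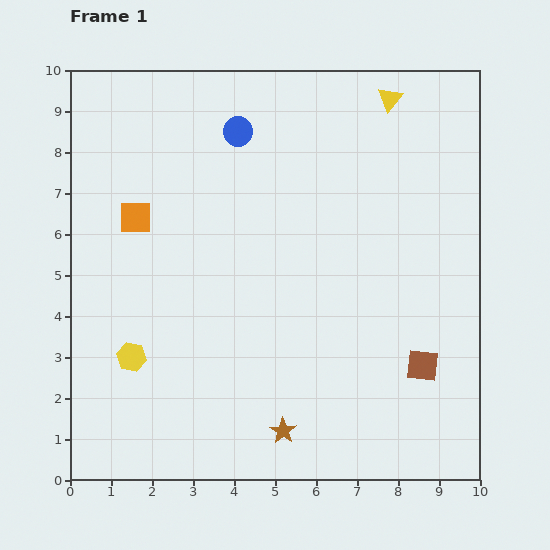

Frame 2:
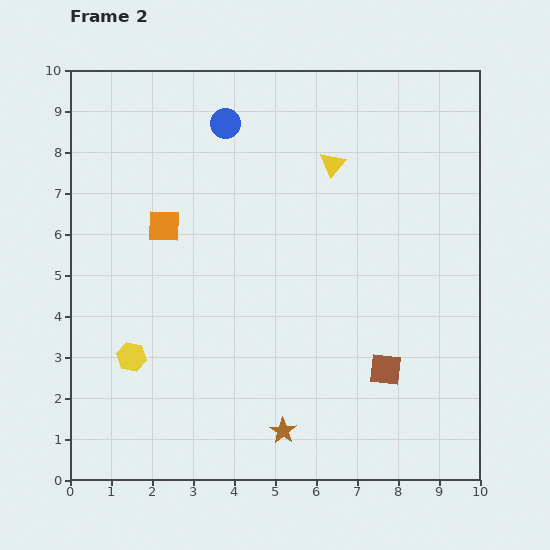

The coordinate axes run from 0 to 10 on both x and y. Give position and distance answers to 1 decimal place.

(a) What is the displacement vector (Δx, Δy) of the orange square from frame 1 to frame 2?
(0.7, -0.2)

The orange square was at (1.6, 6.4) in frame 1 and (2.3, 6.2) in frame 2.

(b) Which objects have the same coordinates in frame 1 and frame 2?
the yellow hexagon, the brown star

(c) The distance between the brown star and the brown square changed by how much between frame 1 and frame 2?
-0.9

Distance in frame 1: 3.8. Distance in frame 2: 2.9.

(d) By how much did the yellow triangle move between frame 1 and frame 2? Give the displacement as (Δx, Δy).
(-1.4, -1.6)

The yellow triangle was at (7.8, 9.3) in frame 1 and (6.4, 7.7) in frame 2.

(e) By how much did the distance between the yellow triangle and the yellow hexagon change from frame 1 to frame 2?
-2.1

Distance in frame 1: 8.9. Distance in frame 2: 6.8.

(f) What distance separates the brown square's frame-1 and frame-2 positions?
0.9

The brown square moved from (8.6, 2.8) to (7.7, 2.7), a distance of √(0.9² + 0.1²) ≈ 0.9.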